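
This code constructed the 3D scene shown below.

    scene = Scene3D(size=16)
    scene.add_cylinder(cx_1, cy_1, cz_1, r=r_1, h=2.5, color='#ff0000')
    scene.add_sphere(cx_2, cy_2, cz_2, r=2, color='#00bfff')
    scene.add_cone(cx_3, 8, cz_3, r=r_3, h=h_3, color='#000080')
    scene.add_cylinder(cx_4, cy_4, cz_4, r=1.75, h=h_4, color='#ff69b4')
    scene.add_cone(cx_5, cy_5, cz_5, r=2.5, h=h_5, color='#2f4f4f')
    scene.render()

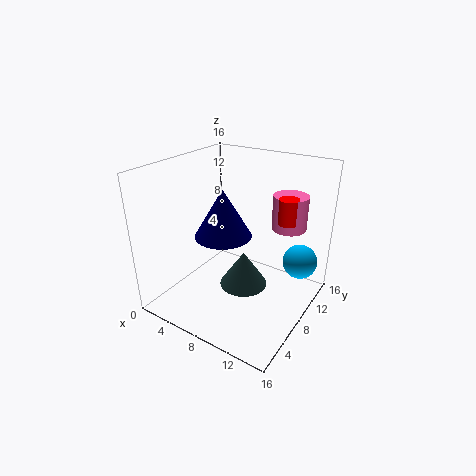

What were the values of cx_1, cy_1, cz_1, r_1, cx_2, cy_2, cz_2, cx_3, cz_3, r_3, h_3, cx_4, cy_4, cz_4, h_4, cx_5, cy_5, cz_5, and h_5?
cx_1 = 13.75
cy_1 = 8
cz_1 = 11.25
r_1 = 1
cx_2 = 13.75
cy_2 = 12.5
cz_2 = 4.5
cx_3 = 6
cz_3 = 7.75
r_3 = 3.25
h_3 = 5.5
cx_4 = 13.5
cy_4 = 9
cz_4 = 10.25
h_4 = 3.5
cx_5 = 10
cy_5 = 6
cz_5 = 4
h_5 = 3.75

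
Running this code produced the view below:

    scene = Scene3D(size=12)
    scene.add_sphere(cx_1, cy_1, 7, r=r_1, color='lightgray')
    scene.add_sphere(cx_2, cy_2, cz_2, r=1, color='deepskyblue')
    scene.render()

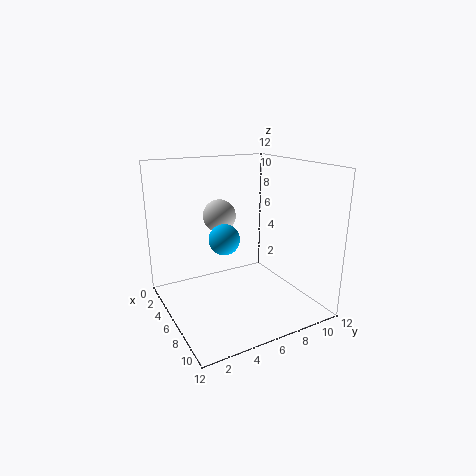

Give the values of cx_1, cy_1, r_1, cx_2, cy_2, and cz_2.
cx_1 = 2.5, cy_1 = 6, r_1 = 1.5, cx_2 = 10.5, cy_2 = 2.5, cz_2 = 8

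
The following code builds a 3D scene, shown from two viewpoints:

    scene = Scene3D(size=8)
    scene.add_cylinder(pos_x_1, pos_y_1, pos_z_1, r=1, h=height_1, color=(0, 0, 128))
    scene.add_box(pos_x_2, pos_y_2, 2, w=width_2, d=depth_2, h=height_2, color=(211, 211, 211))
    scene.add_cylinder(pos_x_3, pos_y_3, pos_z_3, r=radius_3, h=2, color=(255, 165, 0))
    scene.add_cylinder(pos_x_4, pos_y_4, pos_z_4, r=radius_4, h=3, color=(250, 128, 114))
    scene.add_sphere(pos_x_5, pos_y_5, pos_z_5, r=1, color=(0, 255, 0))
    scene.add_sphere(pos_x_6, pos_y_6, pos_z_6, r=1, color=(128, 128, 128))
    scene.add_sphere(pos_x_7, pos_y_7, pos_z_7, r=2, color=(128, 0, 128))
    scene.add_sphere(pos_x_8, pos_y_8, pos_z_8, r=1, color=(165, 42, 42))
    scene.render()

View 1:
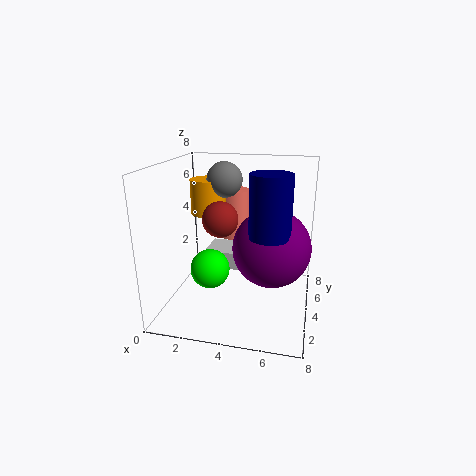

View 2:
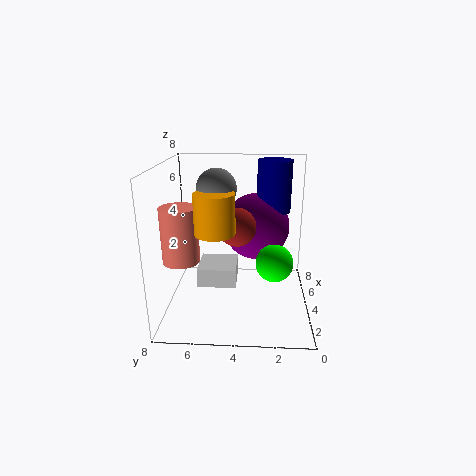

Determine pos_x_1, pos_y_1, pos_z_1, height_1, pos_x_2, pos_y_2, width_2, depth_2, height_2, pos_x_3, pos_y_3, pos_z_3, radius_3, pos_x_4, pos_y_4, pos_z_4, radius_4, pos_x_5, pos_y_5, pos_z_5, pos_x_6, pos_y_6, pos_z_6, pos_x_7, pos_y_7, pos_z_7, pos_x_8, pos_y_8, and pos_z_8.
pos_x_1 = 6, pos_y_1 = 2, pos_z_1 = 5, height_1 = 3, pos_x_2 = 2, pos_y_2 = 4, width_2 = 2, depth_2 = 2, height_2 = 1, pos_x_3 = 2, pos_y_3 = 5, pos_z_3 = 5, radius_3 = 1, pos_x_4 = 3, pos_y_4 = 7, pos_z_4 = 3, radius_4 = 1, pos_x_5 = 3, pos_y_5 = 2, pos_z_5 = 3, pos_x_6 = 3, pos_y_6 = 5, pos_z_6 = 7, pos_x_7 = 6, pos_y_7 = 3, pos_z_7 = 4, pos_x_8 = 3, pos_y_8 = 4, pos_z_8 = 5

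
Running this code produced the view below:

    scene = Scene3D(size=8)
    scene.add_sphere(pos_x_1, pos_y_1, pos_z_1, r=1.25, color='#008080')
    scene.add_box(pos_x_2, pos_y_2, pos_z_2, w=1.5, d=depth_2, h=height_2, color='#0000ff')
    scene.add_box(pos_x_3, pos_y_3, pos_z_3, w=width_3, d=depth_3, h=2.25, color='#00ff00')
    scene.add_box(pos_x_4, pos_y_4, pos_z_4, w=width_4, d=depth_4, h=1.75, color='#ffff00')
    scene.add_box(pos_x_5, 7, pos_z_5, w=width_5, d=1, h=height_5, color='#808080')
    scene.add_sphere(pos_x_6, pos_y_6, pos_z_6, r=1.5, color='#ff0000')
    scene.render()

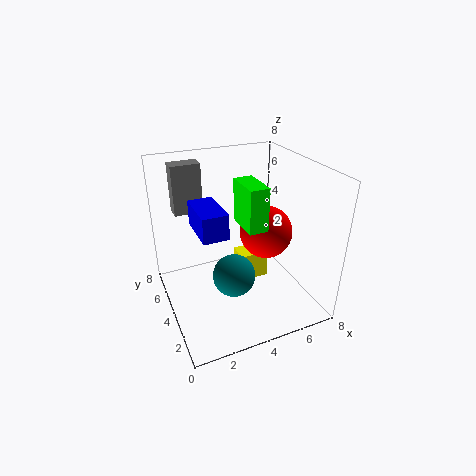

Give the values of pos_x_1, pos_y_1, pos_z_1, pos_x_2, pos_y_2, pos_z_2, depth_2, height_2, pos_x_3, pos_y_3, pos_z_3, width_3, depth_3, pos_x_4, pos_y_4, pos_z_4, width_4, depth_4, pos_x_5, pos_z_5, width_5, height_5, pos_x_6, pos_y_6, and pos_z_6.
pos_x_1 = 3.75
pos_y_1 = 4
pos_z_1 = 1.5
pos_x_2 = 2
pos_y_2 = 4
pos_z_2 = 4
depth_2 = 2.75
height_2 = 1.5
pos_x_3 = 3.75
pos_y_3 = 2
pos_z_3 = 5.25
width_3 = 1
depth_3 = 2
pos_x_4 = 4.5
pos_y_4 = 4.5
pos_z_4 = 0.5
width_4 = 1.75
depth_4 = 1.25
pos_x_5 = 1.25
pos_z_5 = 4.5
width_5 = 1.75
height_5 = 3
pos_x_6 = 5.75
pos_y_6 = 4
pos_z_6 = 4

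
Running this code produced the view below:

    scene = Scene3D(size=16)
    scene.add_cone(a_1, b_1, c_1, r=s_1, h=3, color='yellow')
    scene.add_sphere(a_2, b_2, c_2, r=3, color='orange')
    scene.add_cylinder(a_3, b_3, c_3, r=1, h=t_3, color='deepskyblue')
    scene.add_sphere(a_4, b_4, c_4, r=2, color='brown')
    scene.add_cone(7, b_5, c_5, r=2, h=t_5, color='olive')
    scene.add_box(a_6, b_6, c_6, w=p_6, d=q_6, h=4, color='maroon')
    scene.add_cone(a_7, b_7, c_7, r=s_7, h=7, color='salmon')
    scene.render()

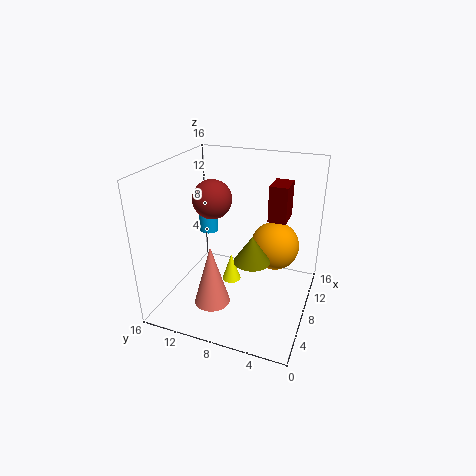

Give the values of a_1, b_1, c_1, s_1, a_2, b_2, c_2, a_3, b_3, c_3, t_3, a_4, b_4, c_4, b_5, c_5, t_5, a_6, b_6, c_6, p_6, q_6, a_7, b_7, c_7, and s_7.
a_1 = 6, b_1 = 8, c_1 = 4, s_1 = 1, a_2 = 13, b_2 = 5, c_2 = 5, a_3 = 7, b_3 = 11, c_3 = 9, t_3 = 3, a_4 = 6, b_4 = 10, c_4 = 13, b_5 = 6, c_5 = 6, t_5 = 3, a_6 = 9, b_6 = 3, c_6 = 10, p_6 = 3, q_6 = 2, a_7 = 5, b_7 = 10, c_7 = 1, s_7 = 2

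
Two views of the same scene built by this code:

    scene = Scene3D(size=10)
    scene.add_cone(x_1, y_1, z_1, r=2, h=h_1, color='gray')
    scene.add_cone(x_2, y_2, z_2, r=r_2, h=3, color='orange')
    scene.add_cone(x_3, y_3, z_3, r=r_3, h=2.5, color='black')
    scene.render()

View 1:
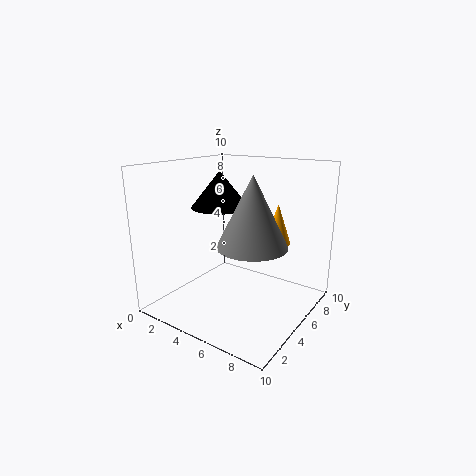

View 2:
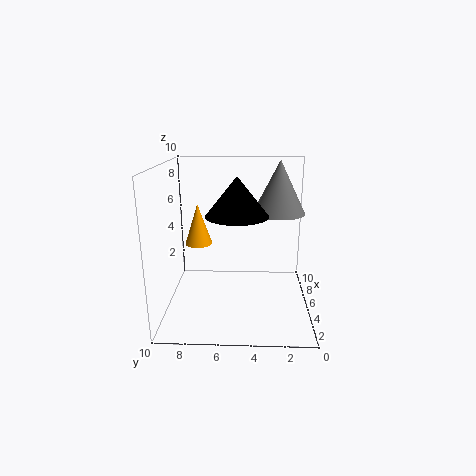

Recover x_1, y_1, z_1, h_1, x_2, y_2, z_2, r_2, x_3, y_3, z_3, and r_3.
x_1 = 8; y_1 = 2; z_1 = 6; h_1 = 4; x_2 = 6.5; y_2 = 8; z_2 = 4; r_2 = 1; x_3 = 3.5; y_3 = 5; z_3 = 7; r_3 = 2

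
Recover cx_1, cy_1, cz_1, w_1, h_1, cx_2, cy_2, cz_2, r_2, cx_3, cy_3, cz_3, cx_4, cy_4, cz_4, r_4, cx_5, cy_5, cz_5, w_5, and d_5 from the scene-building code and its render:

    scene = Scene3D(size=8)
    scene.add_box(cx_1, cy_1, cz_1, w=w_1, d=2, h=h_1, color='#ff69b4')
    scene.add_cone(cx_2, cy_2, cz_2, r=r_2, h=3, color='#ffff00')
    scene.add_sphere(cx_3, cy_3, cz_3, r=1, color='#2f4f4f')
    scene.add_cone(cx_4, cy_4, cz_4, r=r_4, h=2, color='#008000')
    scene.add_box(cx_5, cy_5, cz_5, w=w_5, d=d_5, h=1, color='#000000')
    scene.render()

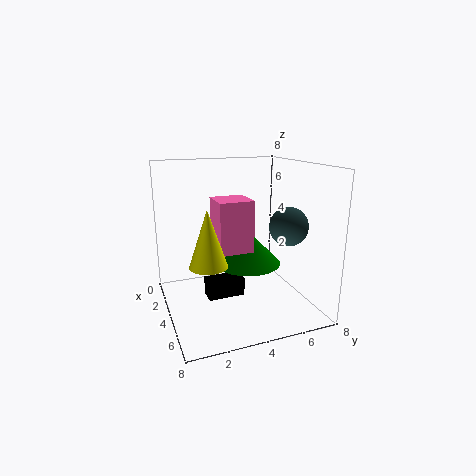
cx_1 = 2
cy_1 = 3
cz_1 = 3
w_1 = 2
h_1 = 3
cx_2 = 5
cy_2 = 2
cz_2 = 3
r_2 = 1
cx_3 = 6
cy_3 = 6
cz_3 = 5
cx_4 = 3
cy_4 = 5
cz_4 = 2
r_4 = 2
cx_5 = 4
cy_5 = 2
cz_5 = 1
w_5 = 1
d_5 = 2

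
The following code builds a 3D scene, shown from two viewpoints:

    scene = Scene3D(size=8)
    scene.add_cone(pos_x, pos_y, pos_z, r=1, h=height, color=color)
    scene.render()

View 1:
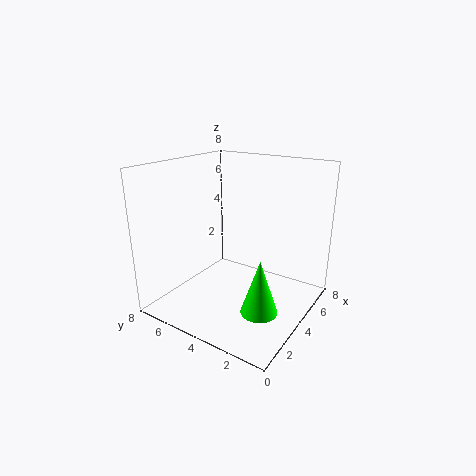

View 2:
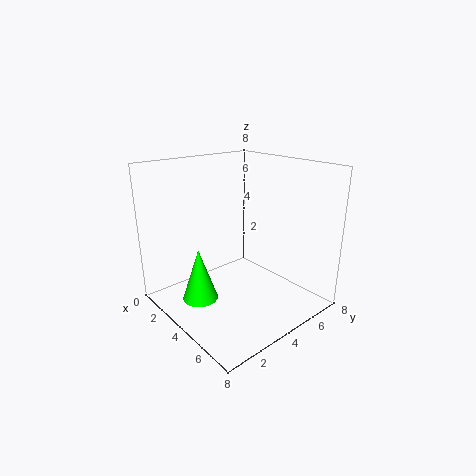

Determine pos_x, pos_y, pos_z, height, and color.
pos_x = 3, pos_y = 2, pos_z = 0.5, height = 3, color = 'lime'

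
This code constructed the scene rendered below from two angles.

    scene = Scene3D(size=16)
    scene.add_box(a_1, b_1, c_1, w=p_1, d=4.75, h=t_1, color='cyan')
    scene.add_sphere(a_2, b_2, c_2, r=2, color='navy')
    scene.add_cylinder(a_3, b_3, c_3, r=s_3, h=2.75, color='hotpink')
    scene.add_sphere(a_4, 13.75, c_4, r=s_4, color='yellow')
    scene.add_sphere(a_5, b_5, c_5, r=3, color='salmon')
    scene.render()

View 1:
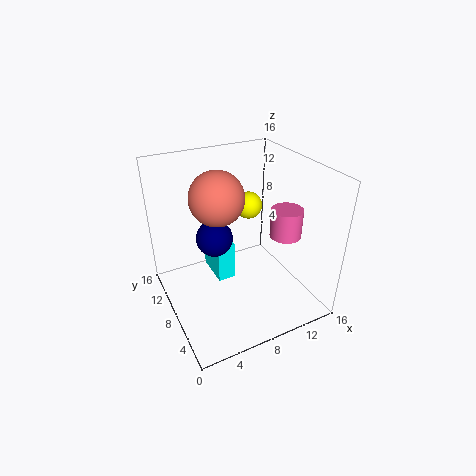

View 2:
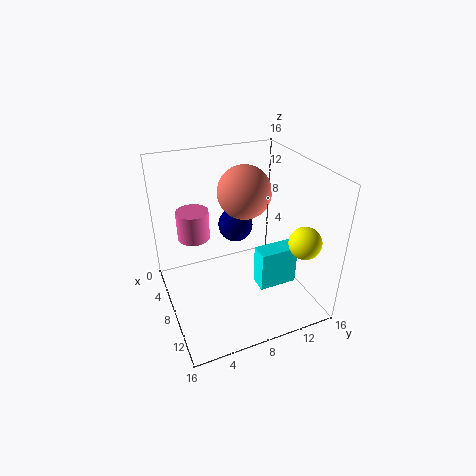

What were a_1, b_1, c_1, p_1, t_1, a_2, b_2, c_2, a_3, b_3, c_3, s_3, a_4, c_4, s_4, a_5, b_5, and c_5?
a_1 = 6.75
b_1 = 10.75
c_1 = 0.25
p_1 = 2.25
t_1 = 5
a_2 = 5.5
b_2 = 8.75
c_2 = 8.25
a_3 = 10.25
b_3 = 2.5
c_3 = 10.75
s_3 = 1.5
a_4 = 12.5
c_4 = 8.5
s_4 = 1.75
a_5 = 6.25
b_5 = 9.5
c_5 = 12.5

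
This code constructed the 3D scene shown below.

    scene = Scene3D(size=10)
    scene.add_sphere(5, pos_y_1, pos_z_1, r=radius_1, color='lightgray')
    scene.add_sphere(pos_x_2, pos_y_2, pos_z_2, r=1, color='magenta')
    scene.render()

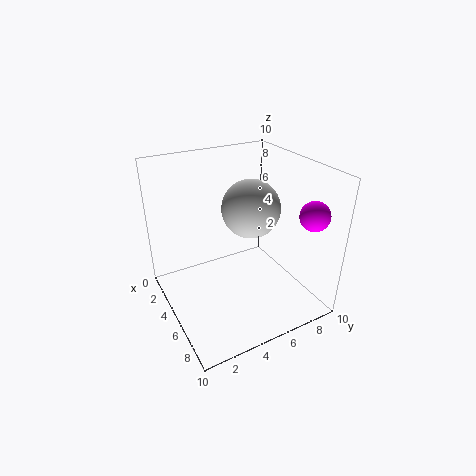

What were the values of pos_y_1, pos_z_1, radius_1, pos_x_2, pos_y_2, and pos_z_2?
pos_y_1 = 6; pos_z_1 = 7; radius_1 = 2; pos_x_2 = 8; pos_y_2 = 9; pos_z_2 = 7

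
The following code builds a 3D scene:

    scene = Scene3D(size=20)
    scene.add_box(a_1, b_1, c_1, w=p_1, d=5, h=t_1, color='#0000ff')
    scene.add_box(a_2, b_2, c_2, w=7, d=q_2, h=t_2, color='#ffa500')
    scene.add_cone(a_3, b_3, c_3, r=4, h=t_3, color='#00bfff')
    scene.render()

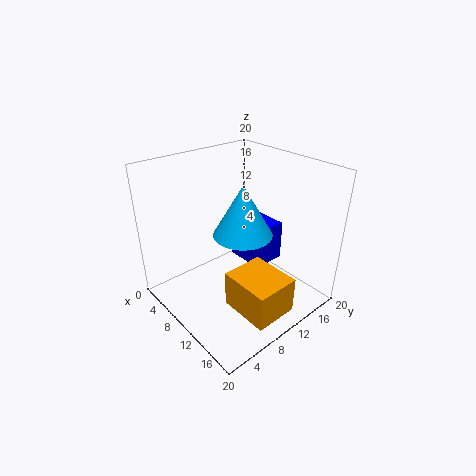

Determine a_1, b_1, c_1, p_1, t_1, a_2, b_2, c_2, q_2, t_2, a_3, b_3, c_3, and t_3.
a_1 = 5, b_1 = 13, c_1 = 4, p_1 = 6, t_1 = 6, a_2 = 12, b_2 = 6, c_2 = 2, q_2 = 6, t_2 = 5, a_3 = 11, b_3 = 10, c_3 = 11, t_3 = 7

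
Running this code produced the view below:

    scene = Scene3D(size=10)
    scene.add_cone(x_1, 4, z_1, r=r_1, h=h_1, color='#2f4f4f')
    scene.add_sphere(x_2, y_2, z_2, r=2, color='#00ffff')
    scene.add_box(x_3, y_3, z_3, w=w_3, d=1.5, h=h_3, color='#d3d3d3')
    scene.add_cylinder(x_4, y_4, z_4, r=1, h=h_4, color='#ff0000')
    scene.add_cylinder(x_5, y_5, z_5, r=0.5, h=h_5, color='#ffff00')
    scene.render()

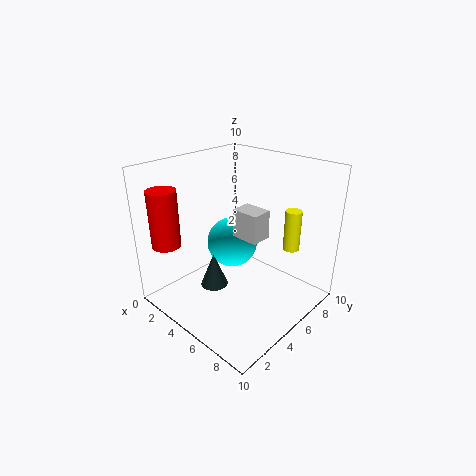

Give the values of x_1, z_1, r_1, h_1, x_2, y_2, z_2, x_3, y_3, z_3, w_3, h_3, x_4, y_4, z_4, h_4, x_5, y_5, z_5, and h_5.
x_1 = 3.5
z_1 = 1
r_1 = 1
h_1 = 2.5
x_2 = 2.5
y_2 = 7
z_2 = 3
x_3 = 4.5
y_3 = 5
z_3 = 5
w_3 = 2
h_3 = 2
x_4 = 1.5
y_4 = 1.5
z_4 = 4.5
h_4 = 4
x_5 = 9
y_5 = 5.5
z_5 = 5.5
h_5 = 2.5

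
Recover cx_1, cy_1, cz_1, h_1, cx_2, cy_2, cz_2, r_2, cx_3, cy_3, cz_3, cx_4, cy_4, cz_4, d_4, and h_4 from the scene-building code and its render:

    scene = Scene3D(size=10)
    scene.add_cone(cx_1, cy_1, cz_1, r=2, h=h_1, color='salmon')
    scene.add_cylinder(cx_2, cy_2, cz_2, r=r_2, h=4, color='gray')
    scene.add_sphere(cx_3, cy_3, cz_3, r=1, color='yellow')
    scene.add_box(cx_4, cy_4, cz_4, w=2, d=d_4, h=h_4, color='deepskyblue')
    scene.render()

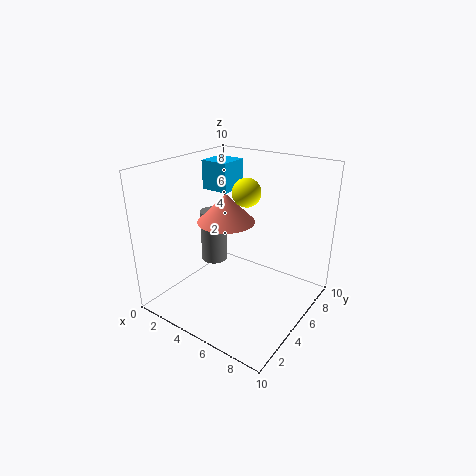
cx_1 = 4
cy_1 = 5
cz_1 = 6
h_1 = 2
cx_2 = 2
cy_2 = 6
cz_2 = 2
r_2 = 1
cx_3 = 5
cy_3 = 6
cz_3 = 8
cx_4 = 2
cy_4 = 5
cz_4 = 8
d_4 = 2
h_4 = 2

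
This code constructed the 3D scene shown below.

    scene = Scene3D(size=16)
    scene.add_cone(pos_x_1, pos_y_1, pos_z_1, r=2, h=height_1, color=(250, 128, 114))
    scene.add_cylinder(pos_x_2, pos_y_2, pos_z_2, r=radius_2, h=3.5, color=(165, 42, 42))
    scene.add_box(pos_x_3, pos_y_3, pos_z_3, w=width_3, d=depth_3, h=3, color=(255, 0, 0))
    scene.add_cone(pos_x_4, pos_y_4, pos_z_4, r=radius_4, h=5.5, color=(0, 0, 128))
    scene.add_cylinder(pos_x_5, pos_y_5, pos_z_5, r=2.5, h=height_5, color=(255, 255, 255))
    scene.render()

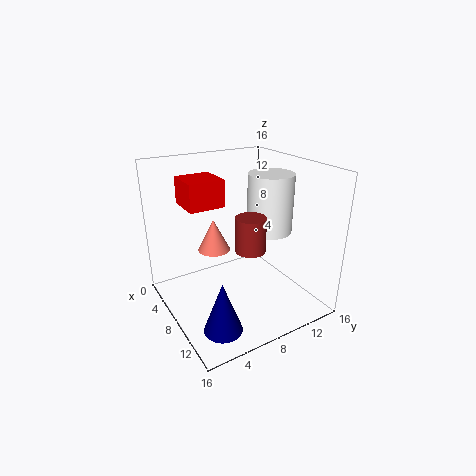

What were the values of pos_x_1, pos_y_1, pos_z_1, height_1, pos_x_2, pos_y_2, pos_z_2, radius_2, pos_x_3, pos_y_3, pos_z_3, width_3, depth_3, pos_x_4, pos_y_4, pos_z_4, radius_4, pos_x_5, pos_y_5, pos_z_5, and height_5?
pos_x_1 = 3
pos_y_1 = 7.5
pos_z_1 = 4.5
height_1 = 4
pos_x_2 = 12
pos_y_2 = 7
pos_z_2 = 8.5
radius_2 = 1.5
pos_x_3 = 3
pos_y_3 = 3
pos_z_3 = 11.5
width_3 = 4
depth_3 = 4
pos_x_4 = 12.5
pos_y_4 = 3.5
pos_z_4 = 0.5
radius_4 = 2
pos_x_5 = 9
pos_y_5 = 11.5
pos_z_5 = 8.5
height_5 = 6.5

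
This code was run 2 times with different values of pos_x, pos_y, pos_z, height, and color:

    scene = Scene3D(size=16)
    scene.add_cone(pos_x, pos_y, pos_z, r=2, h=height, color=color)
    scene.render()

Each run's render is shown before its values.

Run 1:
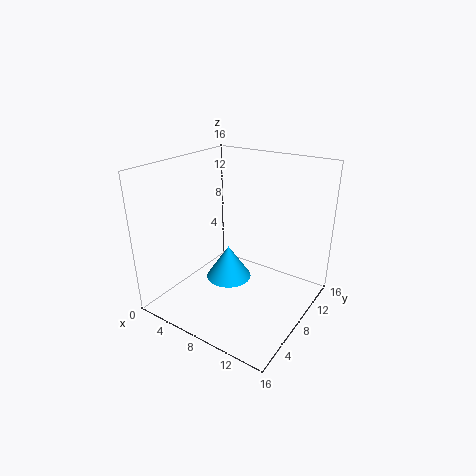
pos_x = 11; pos_y = 2; pos_z = 7.5; height = 3; color = 'deepskyblue'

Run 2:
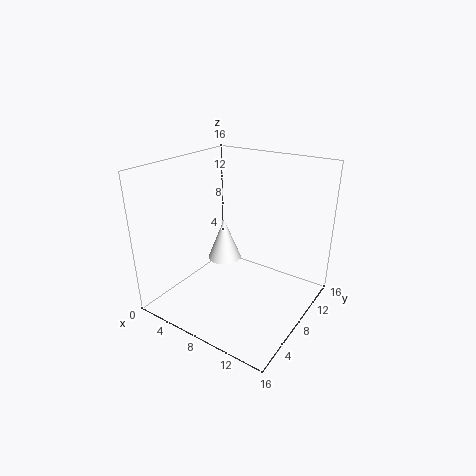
pos_x = 5; pos_y = 9.5; pos_z = 4; height = 5; color = 'white'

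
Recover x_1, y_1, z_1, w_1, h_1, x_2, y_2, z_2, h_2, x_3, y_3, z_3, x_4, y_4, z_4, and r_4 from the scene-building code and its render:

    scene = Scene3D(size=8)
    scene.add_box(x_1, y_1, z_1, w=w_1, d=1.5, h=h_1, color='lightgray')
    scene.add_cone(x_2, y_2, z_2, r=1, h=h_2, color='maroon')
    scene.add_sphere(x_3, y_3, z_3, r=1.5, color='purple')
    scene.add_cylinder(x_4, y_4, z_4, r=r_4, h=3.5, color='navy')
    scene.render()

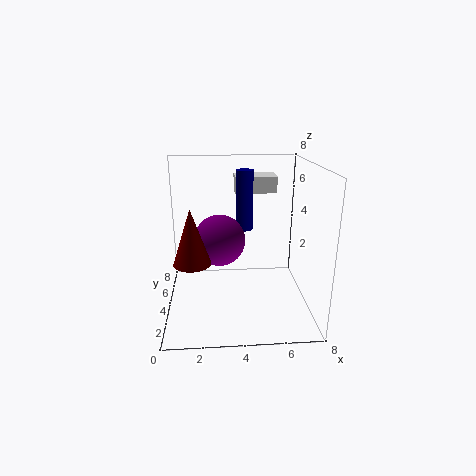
x_1 = 4; y_1 = 6; z_1 = 6; w_1 = 2.5; h_1 = 1; x_2 = 1.5; y_2 = 3; z_2 = 3; h_2 = 3; x_3 = 3; y_3 = 5; z_3 = 3.5; x_4 = 4.5; y_4 = 5.5; z_4 = 4; r_4 = 0.5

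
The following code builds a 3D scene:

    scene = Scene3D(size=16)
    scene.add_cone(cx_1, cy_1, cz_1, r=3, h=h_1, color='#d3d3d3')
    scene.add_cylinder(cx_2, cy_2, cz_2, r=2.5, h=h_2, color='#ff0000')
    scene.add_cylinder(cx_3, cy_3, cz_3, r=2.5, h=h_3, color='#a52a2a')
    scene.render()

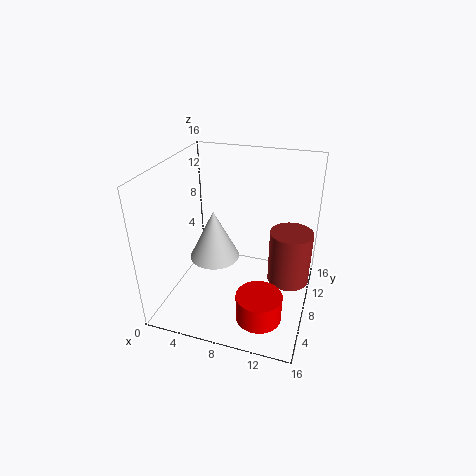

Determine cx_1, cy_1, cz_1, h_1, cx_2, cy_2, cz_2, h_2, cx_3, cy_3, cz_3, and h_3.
cx_1 = 4.5, cy_1 = 9.5, cz_1 = 4, h_1 = 6, cx_2 = 11.5, cy_2 = 4.5, cz_2 = 0.5, h_2 = 3, cx_3 = 13.5, cy_3 = 11, cz_3 = 1.5, h_3 = 6.5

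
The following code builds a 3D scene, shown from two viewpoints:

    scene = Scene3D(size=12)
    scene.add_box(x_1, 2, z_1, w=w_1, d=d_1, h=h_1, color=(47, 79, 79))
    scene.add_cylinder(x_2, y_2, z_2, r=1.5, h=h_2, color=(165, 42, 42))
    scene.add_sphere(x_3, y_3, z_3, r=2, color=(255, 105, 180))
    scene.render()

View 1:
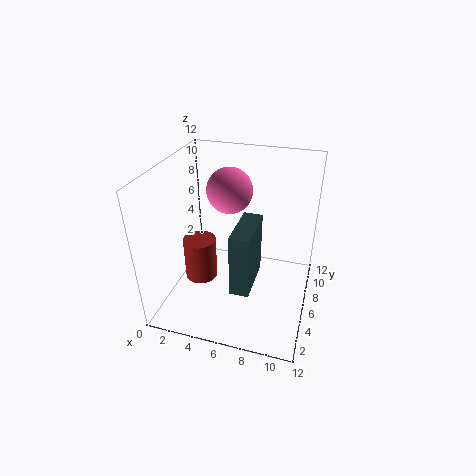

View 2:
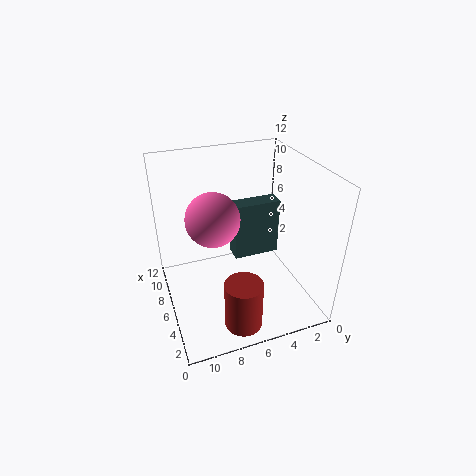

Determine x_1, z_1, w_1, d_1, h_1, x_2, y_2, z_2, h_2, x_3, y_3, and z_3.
x_1 = 6.5; z_1 = 3.5; w_1 = 1.5; d_1 = 4; h_1 = 5; x_2 = 2; y_2 = 7; z_2 = 0.5; h_2 = 4; x_3 = 4.5; y_3 = 8.5; z_3 = 9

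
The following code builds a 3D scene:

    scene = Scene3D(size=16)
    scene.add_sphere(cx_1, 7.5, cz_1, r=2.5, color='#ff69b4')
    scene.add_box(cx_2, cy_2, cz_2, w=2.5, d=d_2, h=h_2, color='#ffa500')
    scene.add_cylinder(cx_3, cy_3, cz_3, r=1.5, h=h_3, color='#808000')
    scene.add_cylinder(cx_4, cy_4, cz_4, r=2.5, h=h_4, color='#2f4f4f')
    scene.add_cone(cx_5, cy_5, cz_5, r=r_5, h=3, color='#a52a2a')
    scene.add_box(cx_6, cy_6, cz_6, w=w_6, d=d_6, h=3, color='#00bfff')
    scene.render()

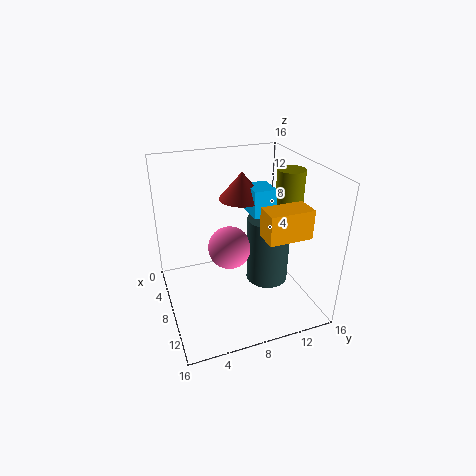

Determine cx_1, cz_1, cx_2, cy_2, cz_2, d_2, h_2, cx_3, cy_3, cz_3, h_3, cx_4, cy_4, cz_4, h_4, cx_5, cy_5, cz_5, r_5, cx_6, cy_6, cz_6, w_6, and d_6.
cx_1 = 6.5; cz_1 = 6; cx_2 = 11.5; cy_2 = 9; cz_2 = 10; d_2 = 4.5; h_2 = 3; cx_3 = 9; cy_3 = 13.5; cz_3 = 10.5; h_3 = 5; cx_4 = 7.5; cy_4 = 12; cz_4 = 1.5; h_4 = 8; cx_5 = 6.5; cy_5 = 9; cz_5 = 12; r_5 = 2.5; cx_6 = 6; cy_6 = 9.5; cz_6 = 10.5; w_6 = 3; d_6 = 2.5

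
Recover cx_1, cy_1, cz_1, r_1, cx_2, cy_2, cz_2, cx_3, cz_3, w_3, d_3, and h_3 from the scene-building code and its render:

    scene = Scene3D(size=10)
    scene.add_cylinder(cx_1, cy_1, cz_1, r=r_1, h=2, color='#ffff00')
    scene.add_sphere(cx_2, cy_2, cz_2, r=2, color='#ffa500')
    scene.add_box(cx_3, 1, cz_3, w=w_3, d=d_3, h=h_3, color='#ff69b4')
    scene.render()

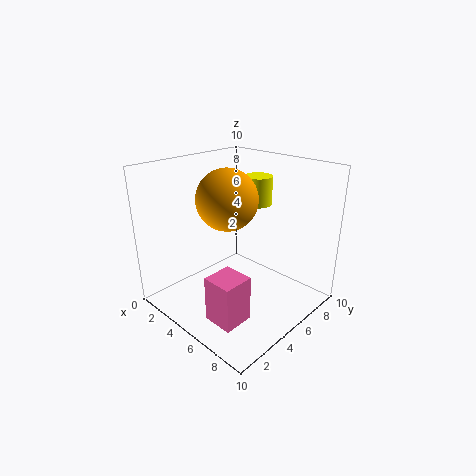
cx_1 = 5
cy_1 = 7
cz_1 = 7
r_1 = 1
cx_2 = 5
cy_2 = 4
cz_2 = 8
cx_3 = 6
cz_3 = 1
w_3 = 2
d_3 = 2
h_3 = 3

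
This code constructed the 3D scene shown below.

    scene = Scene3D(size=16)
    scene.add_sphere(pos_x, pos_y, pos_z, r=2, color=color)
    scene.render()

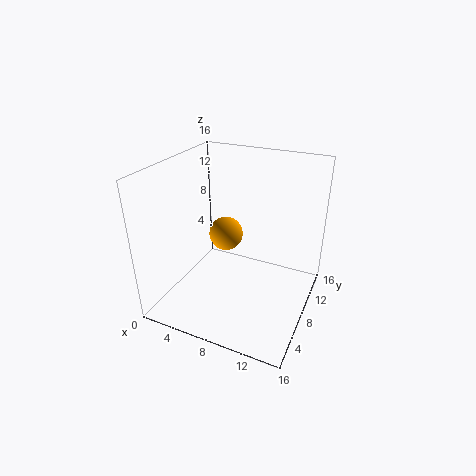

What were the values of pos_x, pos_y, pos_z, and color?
pos_x = 5.5
pos_y = 10
pos_z = 7
color = 'orange'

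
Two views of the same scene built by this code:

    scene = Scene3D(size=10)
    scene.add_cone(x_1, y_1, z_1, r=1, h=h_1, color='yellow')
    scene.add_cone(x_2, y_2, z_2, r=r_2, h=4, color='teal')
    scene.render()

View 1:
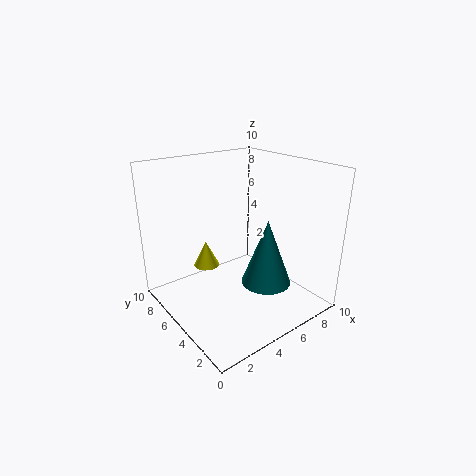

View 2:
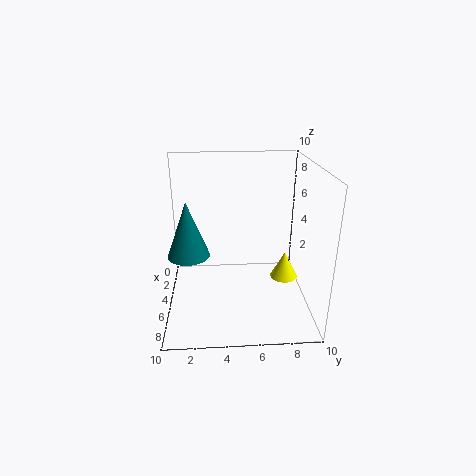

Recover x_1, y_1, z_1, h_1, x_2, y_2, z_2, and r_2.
x_1 = 4.5
y_1 = 8.5
z_1 = 1.5
h_1 = 2
x_2 = 4.5
y_2 = 1.5
z_2 = 3.5
r_2 = 1.5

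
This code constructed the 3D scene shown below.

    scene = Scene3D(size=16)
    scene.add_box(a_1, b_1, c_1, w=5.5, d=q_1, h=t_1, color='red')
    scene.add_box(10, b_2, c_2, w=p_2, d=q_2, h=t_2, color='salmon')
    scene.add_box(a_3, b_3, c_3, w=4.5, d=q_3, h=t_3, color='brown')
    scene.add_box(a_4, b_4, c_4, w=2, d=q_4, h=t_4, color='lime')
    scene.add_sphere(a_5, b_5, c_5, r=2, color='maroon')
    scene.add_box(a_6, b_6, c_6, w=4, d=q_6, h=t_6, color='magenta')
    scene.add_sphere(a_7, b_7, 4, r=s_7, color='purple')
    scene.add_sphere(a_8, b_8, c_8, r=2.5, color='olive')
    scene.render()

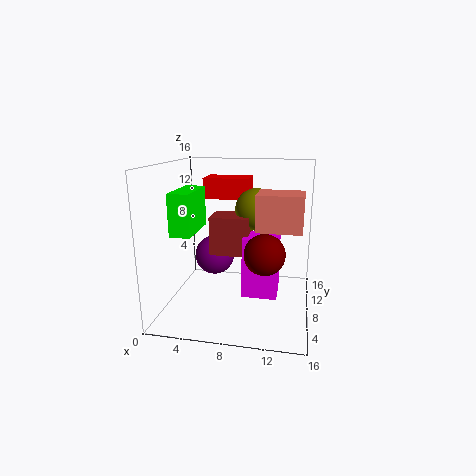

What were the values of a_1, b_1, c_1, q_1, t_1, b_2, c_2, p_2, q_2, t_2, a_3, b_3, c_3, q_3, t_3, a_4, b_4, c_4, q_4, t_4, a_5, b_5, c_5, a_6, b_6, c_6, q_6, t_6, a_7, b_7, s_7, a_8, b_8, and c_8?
a_1 = 3; b_1 = 11.5; c_1 = 11.5; q_1 = 3.5; t_1 = 2.5; b_2 = 7; c_2 = 9; p_2 = 5; q_2 = 4; t_2 = 4; a_3 = 4.5; b_3 = 8.5; c_3 = 5.5; q_3 = 3.5; t_3 = 4.5; a_4 = 3; b_4 = 1; c_4 = 10; q_4 = 5; t_4 = 4; a_5 = 11.5; b_5 = 3.5; c_5 = 8; a_6 = 8.5; b_6 = 7.5; c_6 = 1; q_6 = 3.5; t_6 = 7; a_7 = 4; b_7 = 12.5; s_7 = 2.5; a_8 = 9.5; b_8 = 11.5; c_8 = 10.5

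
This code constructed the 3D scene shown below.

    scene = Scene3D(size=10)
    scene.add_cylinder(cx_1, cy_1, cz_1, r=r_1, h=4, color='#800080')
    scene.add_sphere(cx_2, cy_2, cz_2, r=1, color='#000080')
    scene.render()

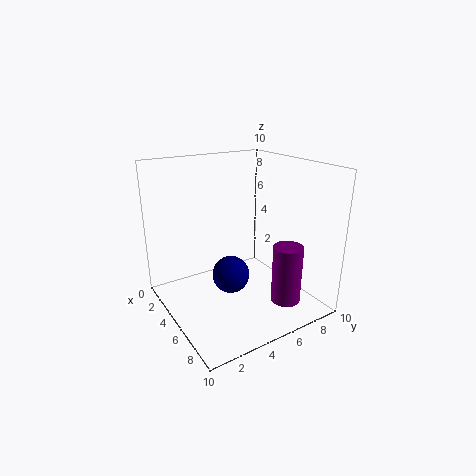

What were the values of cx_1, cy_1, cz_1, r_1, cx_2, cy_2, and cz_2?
cx_1 = 8; cy_1 = 7; cz_1 = 1; r_1 = 1; cx_2 = 9; cy_2 = 2; cz_2 = 5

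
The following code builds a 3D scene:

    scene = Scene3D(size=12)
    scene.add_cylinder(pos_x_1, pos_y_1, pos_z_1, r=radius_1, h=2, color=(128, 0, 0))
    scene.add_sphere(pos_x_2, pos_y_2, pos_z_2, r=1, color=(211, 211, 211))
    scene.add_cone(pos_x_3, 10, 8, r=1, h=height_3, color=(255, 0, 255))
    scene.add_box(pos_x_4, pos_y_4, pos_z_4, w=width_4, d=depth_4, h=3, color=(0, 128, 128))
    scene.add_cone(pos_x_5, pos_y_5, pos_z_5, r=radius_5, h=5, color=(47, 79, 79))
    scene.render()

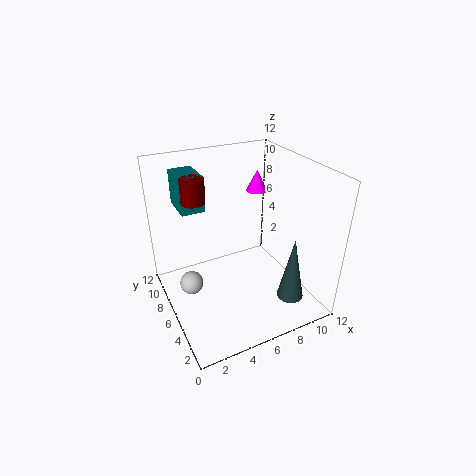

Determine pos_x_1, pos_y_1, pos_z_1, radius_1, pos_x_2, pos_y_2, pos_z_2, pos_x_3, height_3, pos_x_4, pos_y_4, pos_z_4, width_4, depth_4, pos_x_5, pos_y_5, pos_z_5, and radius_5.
pos_x_1 = 3; pos_y_1 = 8; pos_z_1 = 9; radius_1 = 1; pos_x_2 = 2; pos_y_2 = 7; pos_z_2 = 2; pos_x_3 = 10; height_3 = 2; pos_x_4 = 2; pos_y_4 = 8; pos_z_4 = 8; width_4 = 2; depth_4 = 3; pos_x_5 = 8; pos_y_5 = 1; pos_z_5 = 3; radius_5 = 1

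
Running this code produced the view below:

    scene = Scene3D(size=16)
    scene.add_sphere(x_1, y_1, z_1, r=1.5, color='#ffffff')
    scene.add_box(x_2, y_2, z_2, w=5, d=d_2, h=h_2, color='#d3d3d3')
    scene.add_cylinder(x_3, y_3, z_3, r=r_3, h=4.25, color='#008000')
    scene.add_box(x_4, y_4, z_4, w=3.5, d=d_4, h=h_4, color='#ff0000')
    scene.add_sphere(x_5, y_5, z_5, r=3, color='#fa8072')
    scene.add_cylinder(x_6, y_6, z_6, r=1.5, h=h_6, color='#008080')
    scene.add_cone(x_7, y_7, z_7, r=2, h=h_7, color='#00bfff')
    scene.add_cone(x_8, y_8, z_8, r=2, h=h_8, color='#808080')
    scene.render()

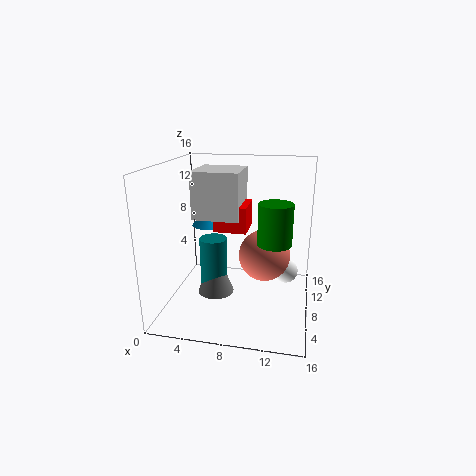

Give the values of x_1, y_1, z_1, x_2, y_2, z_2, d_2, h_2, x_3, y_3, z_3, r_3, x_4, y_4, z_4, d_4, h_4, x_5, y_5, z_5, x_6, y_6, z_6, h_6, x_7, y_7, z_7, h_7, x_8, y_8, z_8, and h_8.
x_1 = 13.25
y_1 = 11.5
z_1 = 2.75
x_2 = 3.5
y_2 = 5.75
z_2 = 10.5
d_2 = 5
h_2 = 5
x_3 = 12.25
y_3 = 5.75
z_3 = 8.5
r_3 = 1.75
x_4 = 5.75
y_4 = 6
z_4 = 9.25
d_4 = 3.75
h_4 = 2.75
x_5 = 10.75
y_5 = 10
z_5 = 5.25
x_6 = 5.5
y_6 = 6.75
z_6 = 2.25
h_6 = 6
x_7 = 3.75
y_7 = 11
z_7 = 8.25
h_7 = 2.5
x_8 = 5.75
y_8 = 6.5
z_8 = 2
h_8 = 5.25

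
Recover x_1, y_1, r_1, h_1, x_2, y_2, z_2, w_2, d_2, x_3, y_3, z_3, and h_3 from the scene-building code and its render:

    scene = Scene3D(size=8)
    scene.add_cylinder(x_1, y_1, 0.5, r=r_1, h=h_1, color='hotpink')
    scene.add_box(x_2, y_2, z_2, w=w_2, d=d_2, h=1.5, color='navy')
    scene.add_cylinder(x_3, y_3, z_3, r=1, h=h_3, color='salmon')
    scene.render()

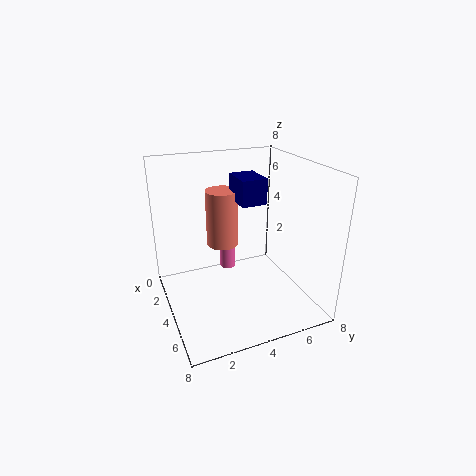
x_1 = 1; y_1 = 4.5; r_1 = 0.5; h_1 = 2; x_2 = 1.5; y_2 = 4.5; z_2 = 5.5; w_2 = 2; d_2 = 1.5; x_3 = 1.5; y_3 = 4; z_3 = 2.5; h_3 = 3.5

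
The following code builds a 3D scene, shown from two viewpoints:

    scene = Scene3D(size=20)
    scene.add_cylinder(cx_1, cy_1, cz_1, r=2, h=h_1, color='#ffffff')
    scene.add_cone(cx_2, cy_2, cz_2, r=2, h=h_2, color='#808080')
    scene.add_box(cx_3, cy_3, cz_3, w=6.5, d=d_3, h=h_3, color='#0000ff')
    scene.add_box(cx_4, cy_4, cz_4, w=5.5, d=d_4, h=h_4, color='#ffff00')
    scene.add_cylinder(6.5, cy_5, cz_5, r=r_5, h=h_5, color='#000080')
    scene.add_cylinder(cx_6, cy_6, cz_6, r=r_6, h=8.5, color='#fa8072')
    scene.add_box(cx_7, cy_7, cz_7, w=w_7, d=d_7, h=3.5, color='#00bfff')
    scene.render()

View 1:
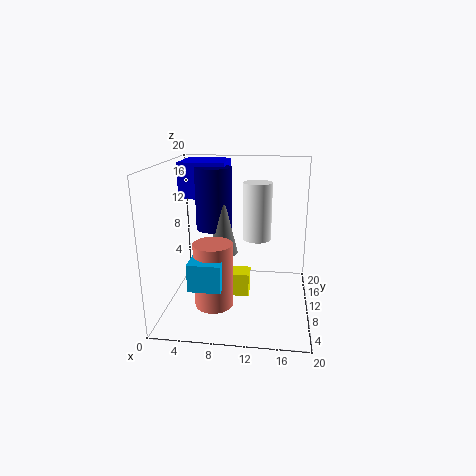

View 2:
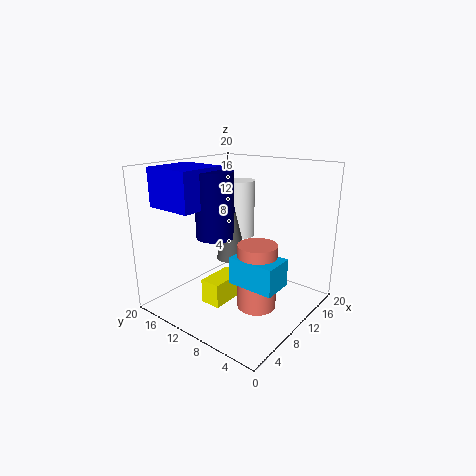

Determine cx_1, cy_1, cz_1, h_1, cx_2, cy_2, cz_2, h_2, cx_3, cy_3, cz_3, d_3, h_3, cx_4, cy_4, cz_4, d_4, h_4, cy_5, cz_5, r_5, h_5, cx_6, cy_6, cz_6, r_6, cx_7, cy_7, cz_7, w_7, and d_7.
cx_1 = 12.5, cy_1 = 11.5, cz_1 = 9.5, h_1 = 8, cx_2 = 8, cy_2 = 9.5, cz_2 = 8, h_2 = 8.5, cx_3 = 1.5, cy_3 = 11, cz_3 = 15, d_3 = 6.5, h_3 = 5, cx_4 = 6, cy_4 = 10.5, cz_4 = 0.5, d_4 = 3, h_4 = 3.5, cy_5 = 11, cz_5 = 11, r_5 = 2.5, h_5 = 8.5, cx_6 = 7.5, cy_6 = 5, cz_6 = 2.5, r_6 = 2.5, cx_7 = 5, cy_7 = 1.5, cz_7 = 6, w_7 = 4, d_7 = 6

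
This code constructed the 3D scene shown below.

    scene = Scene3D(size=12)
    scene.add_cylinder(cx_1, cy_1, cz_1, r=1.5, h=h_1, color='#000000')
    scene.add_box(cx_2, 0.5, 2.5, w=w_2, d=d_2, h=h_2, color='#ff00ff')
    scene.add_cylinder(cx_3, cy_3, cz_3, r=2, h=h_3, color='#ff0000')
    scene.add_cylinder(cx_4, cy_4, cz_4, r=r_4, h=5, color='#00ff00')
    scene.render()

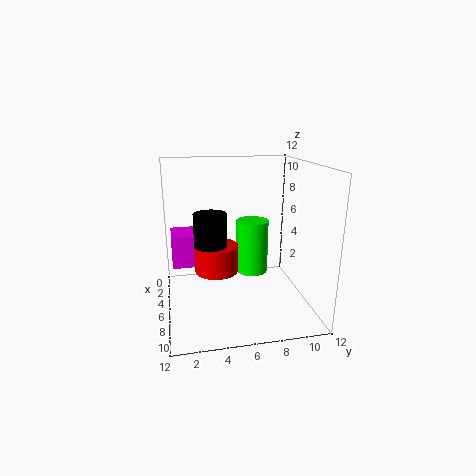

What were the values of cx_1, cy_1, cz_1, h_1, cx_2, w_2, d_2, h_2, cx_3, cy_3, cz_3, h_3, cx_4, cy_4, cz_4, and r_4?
cx_1 = 3.5
cy_1 = 4
cz_1 = 2
h_1 = 5.5
cx_2 = 0.5
w_2 = 3
d_2 = 3
h_2 = 3
cx_3 = 3.5
cy_3 = 4.5
cz_3 = 2
h_3 = 2.5
cx_4 = 3
cy_4 = 8
cz_4 = 1.5
r_4 = 1.5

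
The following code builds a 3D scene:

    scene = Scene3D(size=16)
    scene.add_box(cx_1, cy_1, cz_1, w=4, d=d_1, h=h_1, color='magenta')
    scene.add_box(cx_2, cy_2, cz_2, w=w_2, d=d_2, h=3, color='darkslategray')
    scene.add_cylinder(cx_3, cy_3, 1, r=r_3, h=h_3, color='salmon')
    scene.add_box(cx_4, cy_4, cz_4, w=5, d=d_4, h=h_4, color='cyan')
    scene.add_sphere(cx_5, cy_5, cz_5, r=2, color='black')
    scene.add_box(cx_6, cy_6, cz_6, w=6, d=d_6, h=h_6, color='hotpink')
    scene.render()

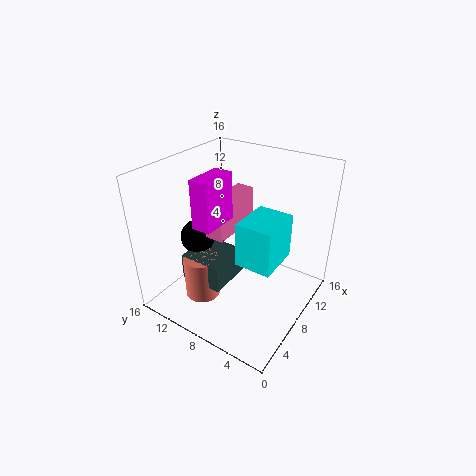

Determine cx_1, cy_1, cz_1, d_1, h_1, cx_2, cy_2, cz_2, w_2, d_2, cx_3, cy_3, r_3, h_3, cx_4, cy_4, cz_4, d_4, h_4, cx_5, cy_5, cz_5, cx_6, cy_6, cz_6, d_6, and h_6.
cx_1 = 3
cy_1 = 8
cz_1 = 11
d_1 = 2
h_1 = 5
cx_2 = 4
cy_2 = 8
cz_2 = 3
w_2 = 5
d_2 = 5
cx_3 = 5
cy_3 = 11
r_3 = 2
h_3 = 5
cx_4 = 6
cy_4 = 3
cz_4 = 6
d_4 = 4
h_4 = 5
cx_5 = 7
cy_5 = 13
cz_5 = 7
cx_6 = 5
cy_6 = 8
cz_6 = 9
d_6 = 2
h_6 = 4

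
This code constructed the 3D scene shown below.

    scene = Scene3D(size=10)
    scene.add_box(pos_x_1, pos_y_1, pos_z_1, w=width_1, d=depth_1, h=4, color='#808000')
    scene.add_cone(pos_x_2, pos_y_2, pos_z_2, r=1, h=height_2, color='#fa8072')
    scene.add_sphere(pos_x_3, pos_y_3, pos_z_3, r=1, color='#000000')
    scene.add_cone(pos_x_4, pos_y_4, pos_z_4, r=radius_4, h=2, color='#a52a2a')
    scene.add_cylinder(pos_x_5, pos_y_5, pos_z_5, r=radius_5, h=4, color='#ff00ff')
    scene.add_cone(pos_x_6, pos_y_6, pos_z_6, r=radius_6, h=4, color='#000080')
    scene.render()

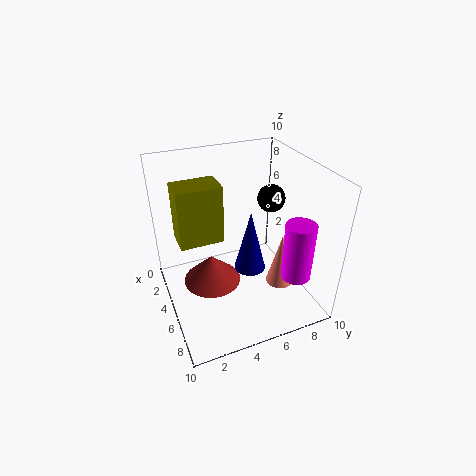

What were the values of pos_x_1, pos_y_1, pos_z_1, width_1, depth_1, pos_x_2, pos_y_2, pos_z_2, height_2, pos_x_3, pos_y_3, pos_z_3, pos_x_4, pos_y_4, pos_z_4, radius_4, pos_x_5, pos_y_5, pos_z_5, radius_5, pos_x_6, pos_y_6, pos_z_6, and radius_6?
pos_x_1 = 3; pos_y_1 = 1; pos_z_1 = 5; width_1 = 2; depth_1 = 3; pos_x_2 = 6; pos_y_2 = 8; pos_z_2 = 1; height_2 = 4; pos_x_3 = 4; pos_y_3 = 8; pos_z_3 = 7; pos_x_4 = 5; pos_y_4 = 3; pos_z_4 = 2; radius_4 = 2; pos_x_5 = 8; pos_y_5 = 8; pos_z_5 = 3; radius_5 = 1; pos_x_6 = 7; pos_y_6 = 5; pos_z_6 = 4; radius_6 = 1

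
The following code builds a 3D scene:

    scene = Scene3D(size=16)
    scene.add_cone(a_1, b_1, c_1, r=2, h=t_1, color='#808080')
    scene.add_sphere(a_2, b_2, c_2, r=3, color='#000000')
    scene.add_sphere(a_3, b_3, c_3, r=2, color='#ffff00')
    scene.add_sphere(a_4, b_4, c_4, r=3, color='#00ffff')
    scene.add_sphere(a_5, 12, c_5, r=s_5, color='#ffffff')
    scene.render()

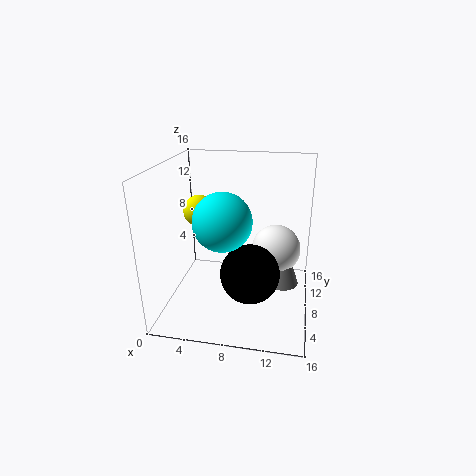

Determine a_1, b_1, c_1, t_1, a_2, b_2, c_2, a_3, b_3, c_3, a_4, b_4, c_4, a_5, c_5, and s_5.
a_1 = 13
b_1 = 11
c_1 = 1
t_1 = 6
a_2 = 10
b_2 = 4
c_2 = 6
a_3 = 2
b_3 = 13
c_3 = 9
a_4 = 7
b_4 = 5
c_4 = 11
a_5 = 12
c_5 = 5
s_5 = 3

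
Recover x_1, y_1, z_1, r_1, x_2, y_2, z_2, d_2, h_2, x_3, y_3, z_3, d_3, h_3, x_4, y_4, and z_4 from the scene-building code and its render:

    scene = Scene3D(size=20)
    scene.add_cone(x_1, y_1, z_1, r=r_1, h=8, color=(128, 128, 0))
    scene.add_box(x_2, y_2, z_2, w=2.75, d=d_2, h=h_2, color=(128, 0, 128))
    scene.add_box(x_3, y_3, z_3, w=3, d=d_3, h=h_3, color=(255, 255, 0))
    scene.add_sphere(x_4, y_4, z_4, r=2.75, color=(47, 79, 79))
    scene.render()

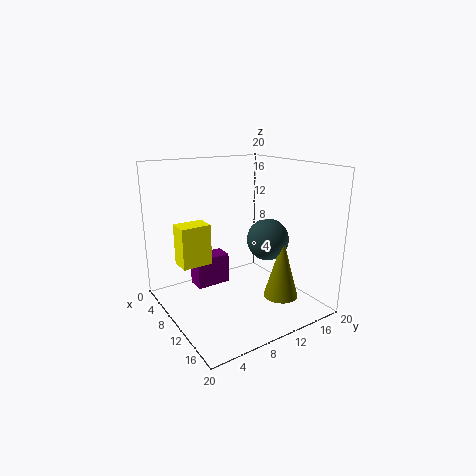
x_1 = 16.25
y_1 = 12.75
z_1 = 3.25
r_1 = 2.25
x_2 = 4.25
y_2 = 5.25
z_2 = 2
d_2 = 5
h_2 = 4.5
x_3 = 5.25
y_3 = 2.5
z_3 = 6.25
d_3 = 4.25
h_3 = 5.75
x_4 = 13.75
y_4 = 12.25
z_4 = 10.5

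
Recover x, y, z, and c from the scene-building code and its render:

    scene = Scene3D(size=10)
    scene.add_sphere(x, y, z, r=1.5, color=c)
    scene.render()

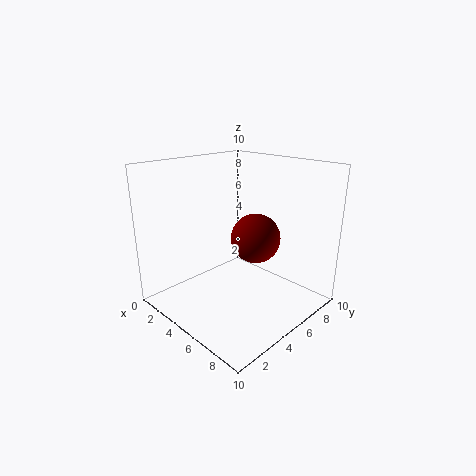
x = 7.5; y = 4; z = 6; c = 'maroon'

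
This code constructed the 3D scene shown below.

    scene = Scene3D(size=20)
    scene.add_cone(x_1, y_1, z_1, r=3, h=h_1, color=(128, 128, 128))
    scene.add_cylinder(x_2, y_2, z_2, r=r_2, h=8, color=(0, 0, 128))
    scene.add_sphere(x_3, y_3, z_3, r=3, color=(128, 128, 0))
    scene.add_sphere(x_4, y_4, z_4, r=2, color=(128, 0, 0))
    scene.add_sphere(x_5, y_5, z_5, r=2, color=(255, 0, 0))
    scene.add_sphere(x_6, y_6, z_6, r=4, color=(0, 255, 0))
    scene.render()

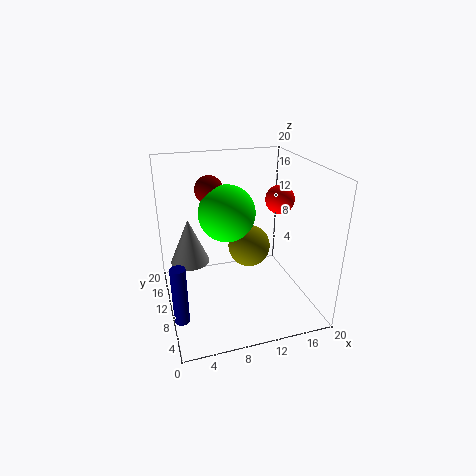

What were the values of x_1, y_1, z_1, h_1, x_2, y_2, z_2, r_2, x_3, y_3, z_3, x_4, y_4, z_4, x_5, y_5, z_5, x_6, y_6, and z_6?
x_1 = 4, y_1 = 16, z_1 = 4, h_1 = 7, x_2 = 1, y_2 = 6, z_2 = 1, r_2 = 1, x_3 = 12, y_3 = 11, z_3 = 8, x_4 = 7, y_4 = 14, z_4 = 16, x_5 = 16, y_5 = 10, z_5 = 15, x_6 = 9, y_6 = 12, z_6 = 13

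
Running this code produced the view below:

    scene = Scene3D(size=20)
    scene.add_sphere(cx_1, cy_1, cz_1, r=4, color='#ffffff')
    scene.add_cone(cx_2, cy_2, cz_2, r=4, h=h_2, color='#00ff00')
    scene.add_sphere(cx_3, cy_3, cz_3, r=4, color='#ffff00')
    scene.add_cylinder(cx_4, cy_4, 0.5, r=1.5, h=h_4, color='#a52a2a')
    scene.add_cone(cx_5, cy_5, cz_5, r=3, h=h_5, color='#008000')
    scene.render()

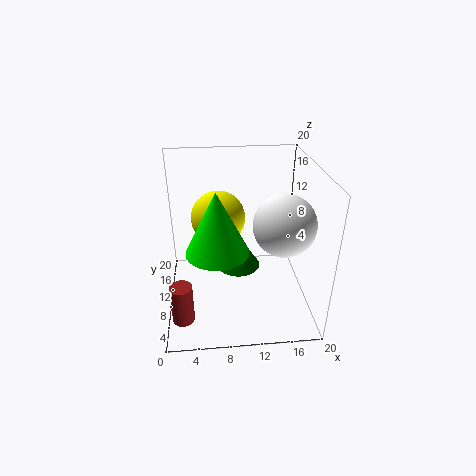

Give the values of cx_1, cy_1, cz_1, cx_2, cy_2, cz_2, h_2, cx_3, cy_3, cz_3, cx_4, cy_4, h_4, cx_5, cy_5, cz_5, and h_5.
cx_1 = 15.5; cy_1 = 6.5; cz_1 = 13.5; cx_2 = 7; cy_2 = 6; cz_2 = 10.5; h_2 = 8; cx_3 = 7.5; cy_3 = 14.5; cz_3 = 11; cx_4 = 2; cy_4 = 5; h_4 = 5.5; cx_5 = 10; cy_5 = 9.5; cz_5 = 6; h_5 = 4.5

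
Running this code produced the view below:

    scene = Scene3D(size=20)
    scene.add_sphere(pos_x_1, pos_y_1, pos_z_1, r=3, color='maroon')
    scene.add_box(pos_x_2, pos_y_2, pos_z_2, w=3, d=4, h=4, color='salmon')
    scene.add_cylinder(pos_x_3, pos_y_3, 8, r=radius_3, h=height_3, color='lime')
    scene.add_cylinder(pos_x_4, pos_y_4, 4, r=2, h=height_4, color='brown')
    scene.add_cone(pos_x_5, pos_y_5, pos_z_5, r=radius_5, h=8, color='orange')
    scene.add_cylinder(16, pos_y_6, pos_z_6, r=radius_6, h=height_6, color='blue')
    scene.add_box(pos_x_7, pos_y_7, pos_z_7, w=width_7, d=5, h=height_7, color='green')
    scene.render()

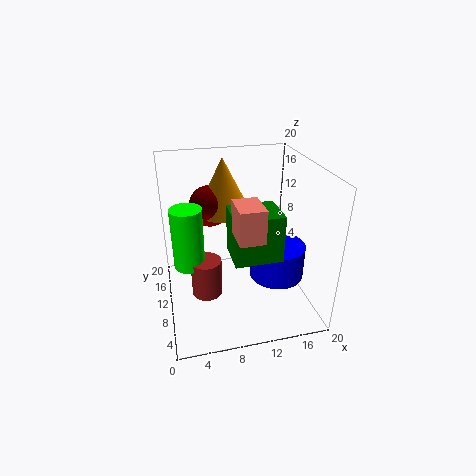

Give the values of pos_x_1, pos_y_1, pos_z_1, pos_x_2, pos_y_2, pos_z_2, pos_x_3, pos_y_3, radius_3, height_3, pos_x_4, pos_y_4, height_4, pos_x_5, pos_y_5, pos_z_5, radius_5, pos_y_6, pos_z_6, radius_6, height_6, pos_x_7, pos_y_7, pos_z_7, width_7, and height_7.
pos_x_1 = 7, pos_y_1 = 15, pos_z_1 = 13, pos_x_2 = 8, pos_y_2 = 1, pos_z_2 = 14, pos_x_3 = 3, pos_y_3 = 8, radius_3 = 2, height_3 = 8, pos_x_4 = 5, pos_y_4 = 7, height_4 = 5, pos_x_5 = 9, pos_y_5 = 15, pos_z_5 = 12, radius_5 = 4, pos_y_6 = 10, pos_z_6 = 3, radius_6 = 4, height_6 = 5, pos_x_7 = 8, pos_y_7 = 3, pos_z_7 = 10, width_7 = 6, height_7 = 6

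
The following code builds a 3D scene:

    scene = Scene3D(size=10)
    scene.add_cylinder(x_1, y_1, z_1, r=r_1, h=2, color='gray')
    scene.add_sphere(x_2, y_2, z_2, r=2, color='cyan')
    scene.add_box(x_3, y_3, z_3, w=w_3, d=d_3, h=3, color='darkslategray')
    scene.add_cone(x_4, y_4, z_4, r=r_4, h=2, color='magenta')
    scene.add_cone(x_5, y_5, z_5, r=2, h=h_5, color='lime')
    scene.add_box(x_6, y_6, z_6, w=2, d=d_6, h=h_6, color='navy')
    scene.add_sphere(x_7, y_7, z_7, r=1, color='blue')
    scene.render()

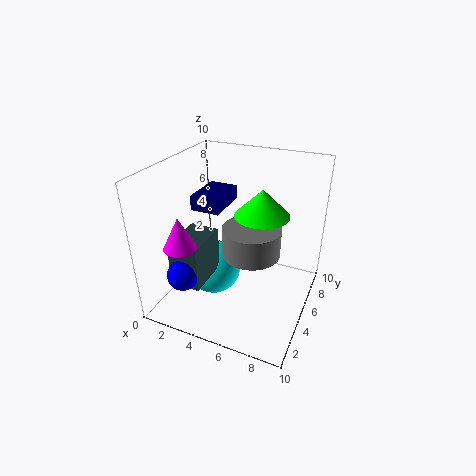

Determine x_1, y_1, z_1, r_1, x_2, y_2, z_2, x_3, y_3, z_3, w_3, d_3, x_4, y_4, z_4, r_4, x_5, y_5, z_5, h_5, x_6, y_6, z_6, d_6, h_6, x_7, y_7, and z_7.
x_1 = 6; y_1 = 5; z_1 = 4; r_1 = 2; x_2 = 3; y_2 = 5; z_2 = 2; x_3 = 2; y_3 = 1; z_3 = 3; w_3 = 2; d_3 = 3; x_4 = 3; y_4 = 1; z_4 = 6; r_4 = 1; x_5 = 6; y_5 = 7; z_5 = 6; h_5 = 2; x_6 = 2; y_6 = 4; z_6 = 7; d_6 = 3; h_6 = 1; x_7 = 3; y_7 = 1; z_7 = 4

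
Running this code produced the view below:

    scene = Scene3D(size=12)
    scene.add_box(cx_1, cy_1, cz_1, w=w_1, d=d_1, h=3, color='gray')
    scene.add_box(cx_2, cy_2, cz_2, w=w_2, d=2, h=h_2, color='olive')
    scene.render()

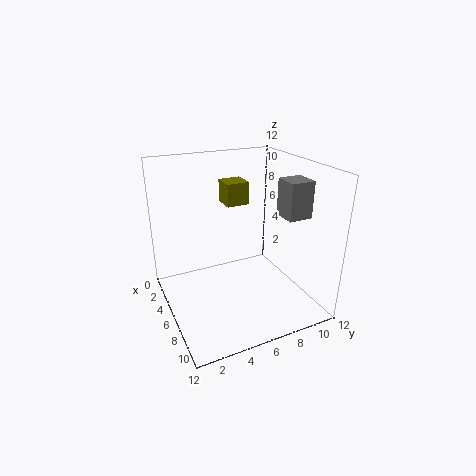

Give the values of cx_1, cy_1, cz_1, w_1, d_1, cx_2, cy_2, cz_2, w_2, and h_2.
cx_1 = 7
cy_1 = 9
cz_1 = 8
w_1 = 2
d_1 = 2
cx_2 = 2
cy_2 = 6
cz_2 = 8
w_2 = 2
h_2 = 2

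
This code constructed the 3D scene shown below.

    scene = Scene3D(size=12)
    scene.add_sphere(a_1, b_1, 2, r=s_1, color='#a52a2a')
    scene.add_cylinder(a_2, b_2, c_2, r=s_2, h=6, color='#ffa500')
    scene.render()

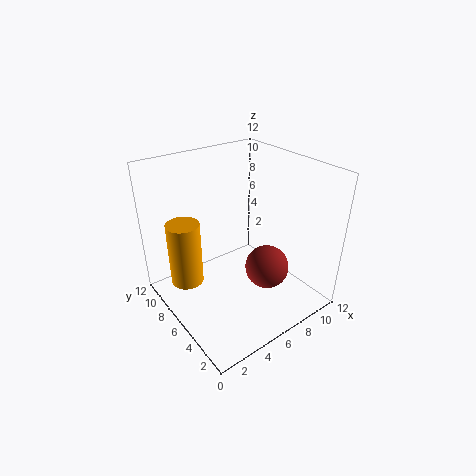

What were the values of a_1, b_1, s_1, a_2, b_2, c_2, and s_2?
a_1 = 9; b_1 = 5.5; s_1 = 2; a_2 = 3; b_2 = 10; c_2 = 0.5; s_2 = 1.5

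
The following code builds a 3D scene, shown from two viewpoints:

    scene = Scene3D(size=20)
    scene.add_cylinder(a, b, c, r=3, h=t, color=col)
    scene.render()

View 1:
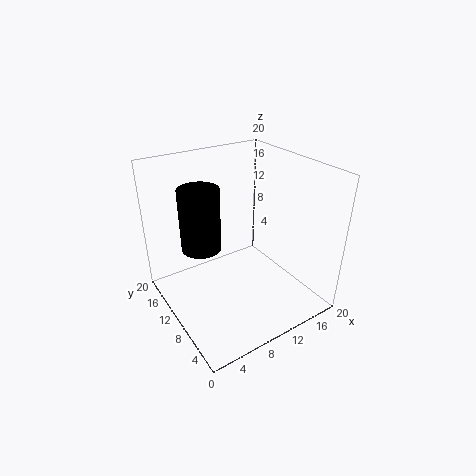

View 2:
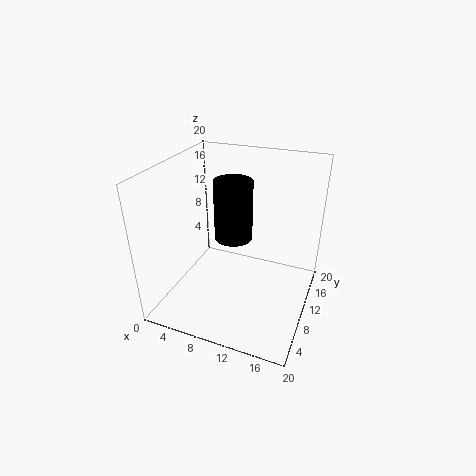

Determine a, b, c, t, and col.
a = 7, b = 15.5, c = 6.5, t = 9.5, col = 'black'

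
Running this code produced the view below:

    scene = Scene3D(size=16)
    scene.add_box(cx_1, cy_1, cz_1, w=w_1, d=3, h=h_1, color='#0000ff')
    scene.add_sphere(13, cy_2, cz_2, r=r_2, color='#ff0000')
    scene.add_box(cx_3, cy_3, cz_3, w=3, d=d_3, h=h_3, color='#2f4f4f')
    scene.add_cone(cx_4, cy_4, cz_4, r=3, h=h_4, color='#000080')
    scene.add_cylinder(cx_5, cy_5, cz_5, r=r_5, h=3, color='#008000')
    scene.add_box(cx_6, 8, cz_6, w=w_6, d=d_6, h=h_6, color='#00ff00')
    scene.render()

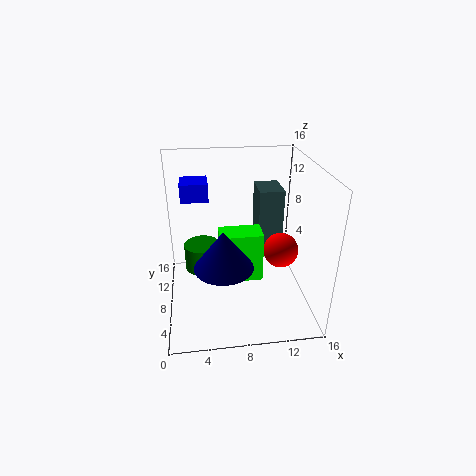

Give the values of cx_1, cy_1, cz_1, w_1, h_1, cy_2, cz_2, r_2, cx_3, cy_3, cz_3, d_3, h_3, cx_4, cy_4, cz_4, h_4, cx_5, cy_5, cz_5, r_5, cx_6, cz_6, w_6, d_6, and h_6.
cx_1 = 2, cy_1 = 9, cz_1 = 12, w_1 = 3, h_1 = 2, cy_2 = 8, cz_2 = 6, r_2 = 2, cx_3 = 11, cy_3 = 11, cz_3 = 5, d_3 = 4, h_3 = 7, cx_4 = 6, cy_4 = 4, cz_4 = 7, h_4 = 4, cx_5 = 4, cy_5 = 9, cz_5 = 4, r_5 = 2, cx_6 = 6, cz_6 = 2, w_6 = 5, d_6 = 3, h_6 = 6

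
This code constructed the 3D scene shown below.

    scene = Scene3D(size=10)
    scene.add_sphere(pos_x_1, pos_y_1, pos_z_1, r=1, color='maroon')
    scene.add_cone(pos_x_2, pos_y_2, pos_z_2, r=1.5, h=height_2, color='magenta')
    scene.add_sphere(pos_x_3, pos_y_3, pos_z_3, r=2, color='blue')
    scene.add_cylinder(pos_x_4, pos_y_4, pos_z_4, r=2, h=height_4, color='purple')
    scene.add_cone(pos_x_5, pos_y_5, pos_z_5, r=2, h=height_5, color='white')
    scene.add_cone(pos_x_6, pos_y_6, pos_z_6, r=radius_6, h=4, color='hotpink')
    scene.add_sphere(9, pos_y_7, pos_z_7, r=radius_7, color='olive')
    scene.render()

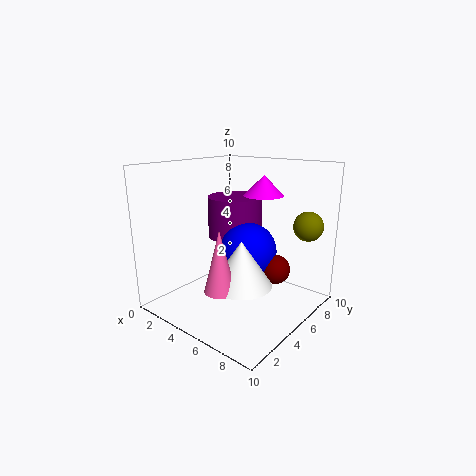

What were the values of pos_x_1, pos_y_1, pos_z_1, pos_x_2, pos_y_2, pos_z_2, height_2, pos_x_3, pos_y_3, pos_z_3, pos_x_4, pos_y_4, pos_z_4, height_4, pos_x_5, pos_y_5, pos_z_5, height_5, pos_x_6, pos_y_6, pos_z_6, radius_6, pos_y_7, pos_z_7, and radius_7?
pos_x_1 = 7.5; pos_y_1 = 6; pos_z_1 = 3; pos_x_2 = 5; pos_y_2 = 8; pos_z_2 = 7.5; height_2 = 1.5; pos_x_3 = 5.5; pos_y_3 = 5.5; pos_z_3 = 4; pos_x_4 = 3.5; pos_y_4 = 6.5; pos_z_4 = 4.5; height_4 = 3; pos_x_5 = 6.5; pos_y_5 = 3.5; pos_z_5 = 2.5; height_5 = 3; pos_x_6 = 6; pos_y_6 = 2; pos_z_6 = 2.5; radius_6 = 1; pos_y_7 = 7.5; pos_z_7 = 6; radius_7 = 1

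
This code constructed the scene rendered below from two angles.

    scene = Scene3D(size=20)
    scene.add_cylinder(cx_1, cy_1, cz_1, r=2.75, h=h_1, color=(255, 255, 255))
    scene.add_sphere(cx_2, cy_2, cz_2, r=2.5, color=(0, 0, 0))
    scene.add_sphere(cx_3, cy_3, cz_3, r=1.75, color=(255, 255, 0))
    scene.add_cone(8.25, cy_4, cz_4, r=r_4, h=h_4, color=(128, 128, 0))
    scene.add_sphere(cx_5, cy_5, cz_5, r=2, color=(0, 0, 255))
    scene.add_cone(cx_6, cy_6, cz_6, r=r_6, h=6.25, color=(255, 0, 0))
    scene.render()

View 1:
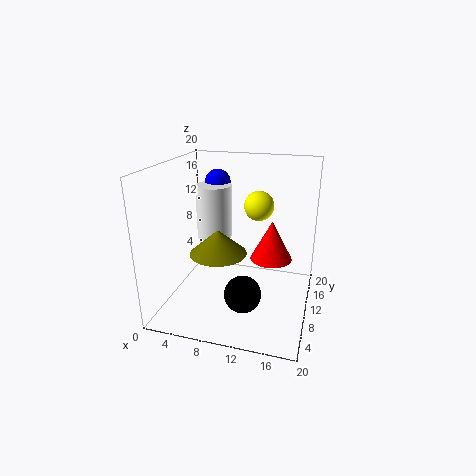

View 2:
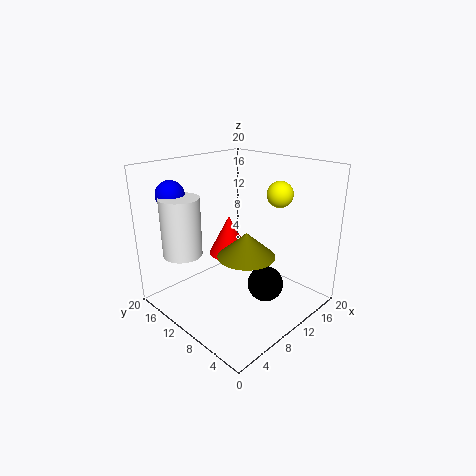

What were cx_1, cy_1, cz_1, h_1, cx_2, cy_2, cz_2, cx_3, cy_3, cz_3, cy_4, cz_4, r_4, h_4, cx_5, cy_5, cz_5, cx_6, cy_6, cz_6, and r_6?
cx_1 = 4.5
cy_1 = 15.5
cz_1 = 7.5
h_1 = 8.25
cx_2 = 11.75
cy_2 = 6.25
cz_2 = 3.5
cx_3 = 13.75
cy_3 = 6
cz_3 = 16.25
cy_4 = 6.75
cz_4 = 9
r_4 = 3.75
h_4 = 3.25
cx_5 = 4.5
cy_5 = 17.5
cz_5 = 15.75
cx_6 = 13.75
cy_6 = 15.75
cz_6 = 4.5
r_6 = 3.25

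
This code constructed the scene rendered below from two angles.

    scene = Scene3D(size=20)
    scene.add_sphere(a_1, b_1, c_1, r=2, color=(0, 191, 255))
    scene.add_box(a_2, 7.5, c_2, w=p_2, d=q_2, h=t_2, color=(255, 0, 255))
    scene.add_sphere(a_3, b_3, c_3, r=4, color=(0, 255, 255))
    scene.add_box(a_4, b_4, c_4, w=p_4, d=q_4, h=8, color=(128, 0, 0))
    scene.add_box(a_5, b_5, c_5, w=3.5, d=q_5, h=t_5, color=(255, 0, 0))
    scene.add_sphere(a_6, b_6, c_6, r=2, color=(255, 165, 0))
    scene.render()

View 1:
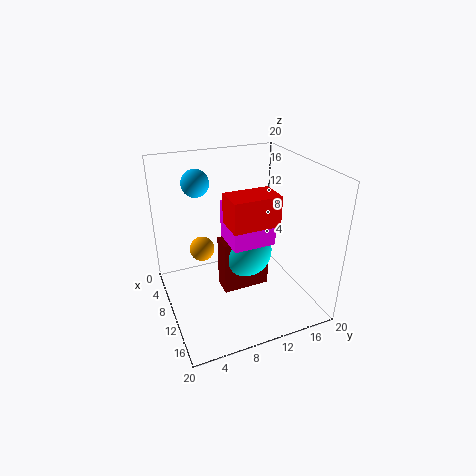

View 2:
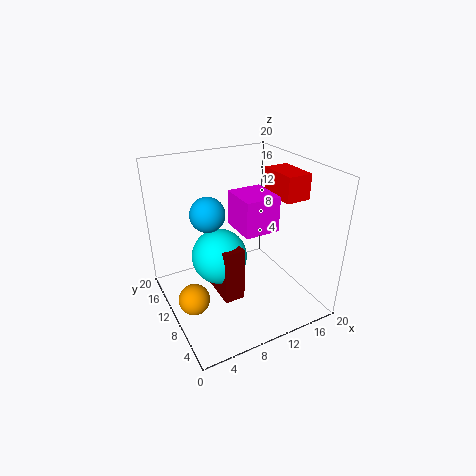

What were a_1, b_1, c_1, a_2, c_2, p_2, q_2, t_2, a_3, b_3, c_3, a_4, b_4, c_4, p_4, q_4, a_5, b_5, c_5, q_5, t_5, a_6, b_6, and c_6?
a_1 = 4
b_1 = 6
c_1 = 16.5
a_2 = 10
c_2 = 11
p_2 = 5
q_2 = 5.5
t_2 = 5
a_3 = 8
b_3 = 12
c_3 = 6.5
a_4 = 7
b_4 = 8
c_4 = 1
p_4 = 3
q_4 = 7
a_5 = 15
b_5 = 6
c_5 = 15.5
q_5 = 5.5
t_5 = 3.5
a_6 = 2
b_6 = 7
c_6 = 4.5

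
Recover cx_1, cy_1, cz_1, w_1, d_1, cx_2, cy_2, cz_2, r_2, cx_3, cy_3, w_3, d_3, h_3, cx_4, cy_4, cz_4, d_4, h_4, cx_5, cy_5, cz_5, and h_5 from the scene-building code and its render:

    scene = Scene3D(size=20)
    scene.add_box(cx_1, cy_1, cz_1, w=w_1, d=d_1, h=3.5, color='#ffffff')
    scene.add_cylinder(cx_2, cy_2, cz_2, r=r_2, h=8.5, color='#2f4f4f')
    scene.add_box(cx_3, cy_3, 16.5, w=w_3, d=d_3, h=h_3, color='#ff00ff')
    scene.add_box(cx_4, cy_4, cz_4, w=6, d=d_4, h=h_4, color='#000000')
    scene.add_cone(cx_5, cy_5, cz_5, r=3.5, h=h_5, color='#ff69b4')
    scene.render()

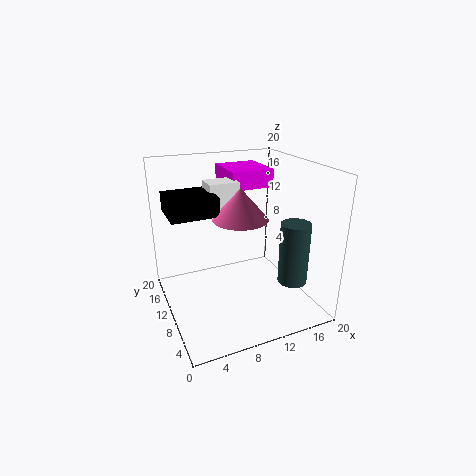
cx_1 = 6, cy_1 = 9.5, cz_1 = 14.5, w_1 = 4, d_1 = 3, cx_2 = 16, cy_2 = 5, cz_2 = 4.5, r_2 = 2, cx_3 = 9.5, cy_3 = 10.5, w_3 = 6, d_3 = 6.5, h_3 = 2.5, cx_4 = 0.5, cy_4 = 7.5, cz_4 = 14.5, d_4 = 5.5, h_4 = 2.5, cx_5 = 9, cy_5 = 7, cz_5 = 14, h_5 = 4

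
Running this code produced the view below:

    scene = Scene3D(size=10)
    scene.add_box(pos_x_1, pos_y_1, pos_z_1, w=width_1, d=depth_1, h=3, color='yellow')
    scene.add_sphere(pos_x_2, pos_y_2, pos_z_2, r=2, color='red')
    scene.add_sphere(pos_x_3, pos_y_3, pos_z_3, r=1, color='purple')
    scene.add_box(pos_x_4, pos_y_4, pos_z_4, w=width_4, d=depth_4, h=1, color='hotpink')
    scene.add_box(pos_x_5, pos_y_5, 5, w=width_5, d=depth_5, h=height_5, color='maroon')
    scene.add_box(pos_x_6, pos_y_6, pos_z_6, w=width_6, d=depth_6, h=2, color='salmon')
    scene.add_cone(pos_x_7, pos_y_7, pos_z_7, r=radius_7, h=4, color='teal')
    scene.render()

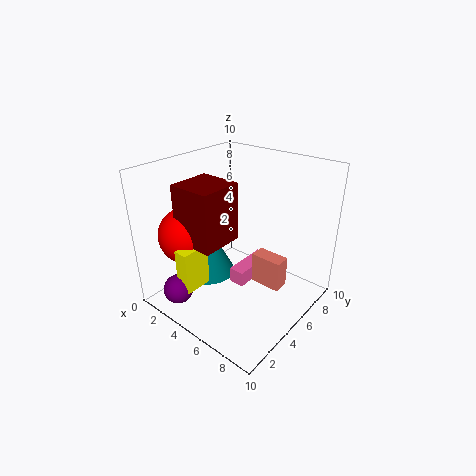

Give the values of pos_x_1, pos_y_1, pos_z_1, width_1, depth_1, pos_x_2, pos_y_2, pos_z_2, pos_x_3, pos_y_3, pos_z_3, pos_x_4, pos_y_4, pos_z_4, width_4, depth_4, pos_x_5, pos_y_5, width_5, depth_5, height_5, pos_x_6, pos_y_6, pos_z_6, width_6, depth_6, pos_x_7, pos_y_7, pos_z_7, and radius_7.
pos_x_1 = 3, pos_y_1 = 1, pos_z_1 = 2, width_1 = 1, depth_1 = 2, pos_x_2 = 2, pos_y_2 = 3, pos_z_2 = 5, pos_x_3 = 3, pos_y_3 = 1, pos_z_3 = 2, pos_x_4 = 6, pos_y_4 = 3, pos_z_4 = 3, width_4 = 1, depth_4 = 3, pos_x_5 = 2, pos_y_5 = 2, width_5 = 3, depth_5 = 3, height_5 = 4, pos_x_6 = 7, pos_y_6 = 4, pos_z_6 = 3, width_6 = 2, depth_6 = 1, pos_x_7 = 2, pos_y_7 = 5, pos_z_7 = 1, radius_7 = 2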